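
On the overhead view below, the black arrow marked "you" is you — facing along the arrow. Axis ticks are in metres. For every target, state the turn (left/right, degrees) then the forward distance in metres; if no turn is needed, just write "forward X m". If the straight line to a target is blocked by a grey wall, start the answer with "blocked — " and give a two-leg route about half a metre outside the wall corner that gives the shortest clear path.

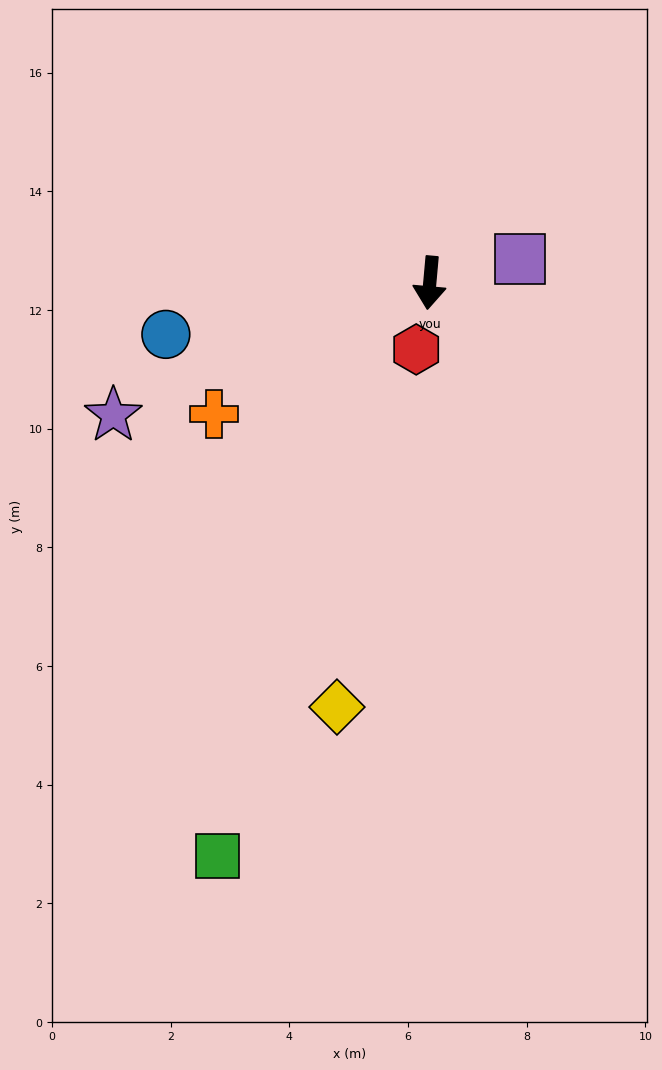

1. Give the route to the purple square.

turn left 110°, forward 1.6 m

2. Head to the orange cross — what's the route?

turn right 54°, forward 4.3 m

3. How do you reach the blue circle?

turn right 74°, forward 4.5 m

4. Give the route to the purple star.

turn right 62°, forward 5.8 m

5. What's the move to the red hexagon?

turn right 6°, forward 1.1 m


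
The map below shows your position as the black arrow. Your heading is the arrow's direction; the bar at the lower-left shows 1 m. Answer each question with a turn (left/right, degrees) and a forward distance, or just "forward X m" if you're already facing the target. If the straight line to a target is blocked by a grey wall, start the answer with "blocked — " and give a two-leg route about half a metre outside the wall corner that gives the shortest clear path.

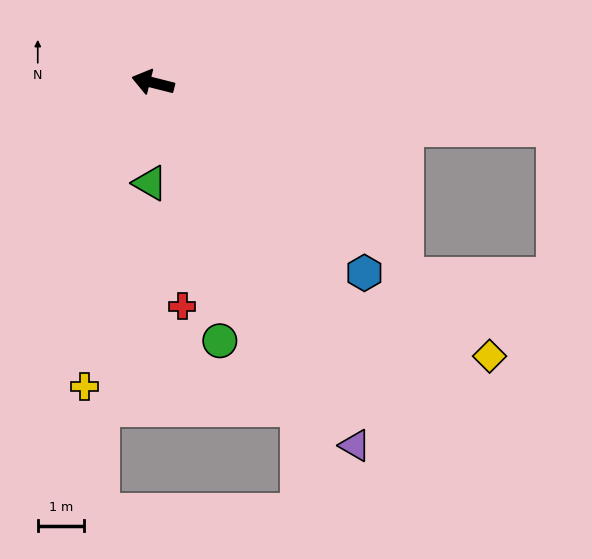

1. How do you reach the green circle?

turn left 119°, forward 5.8 m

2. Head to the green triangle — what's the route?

turn left 102°, forward 2.2 m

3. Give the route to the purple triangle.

turn left 133°, forward 9.0 m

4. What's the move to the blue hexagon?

turn left 152°, forward 6.2 m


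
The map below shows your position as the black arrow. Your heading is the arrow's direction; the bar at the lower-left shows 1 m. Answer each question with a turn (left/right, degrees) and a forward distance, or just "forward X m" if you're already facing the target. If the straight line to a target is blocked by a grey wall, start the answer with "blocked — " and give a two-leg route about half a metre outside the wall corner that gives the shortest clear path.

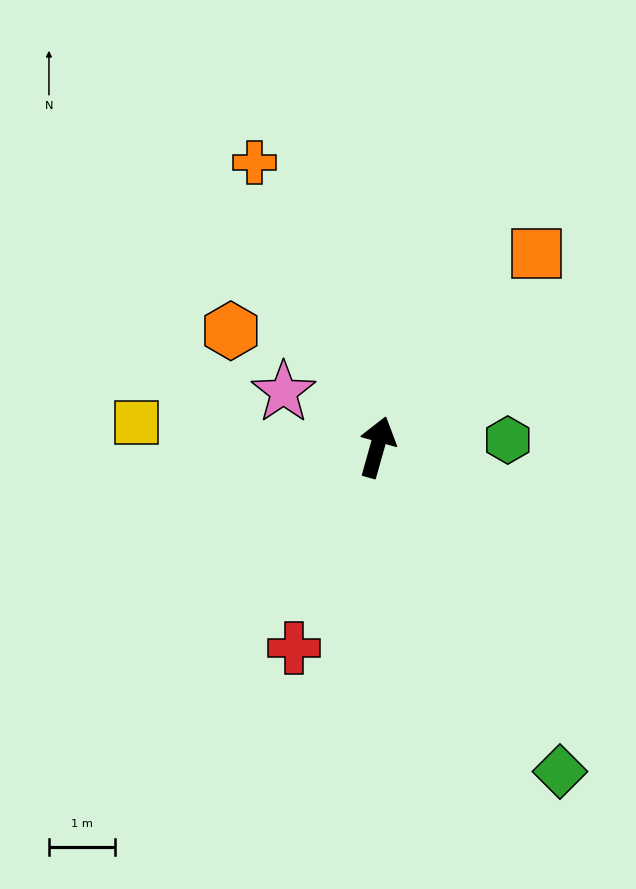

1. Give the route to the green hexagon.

turn right 71°, forward 2.0 m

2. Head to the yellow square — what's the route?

turn left 100°, forward 3.6 m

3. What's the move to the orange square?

turn right 24°, forward 3.8 m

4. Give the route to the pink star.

turn left 75°, forward 1.6 m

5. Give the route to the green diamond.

turn right 135°, forward 5.6 m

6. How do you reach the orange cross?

turn left 39°, forward 4.7 m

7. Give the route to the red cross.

turn left 173°, forward 3.3 m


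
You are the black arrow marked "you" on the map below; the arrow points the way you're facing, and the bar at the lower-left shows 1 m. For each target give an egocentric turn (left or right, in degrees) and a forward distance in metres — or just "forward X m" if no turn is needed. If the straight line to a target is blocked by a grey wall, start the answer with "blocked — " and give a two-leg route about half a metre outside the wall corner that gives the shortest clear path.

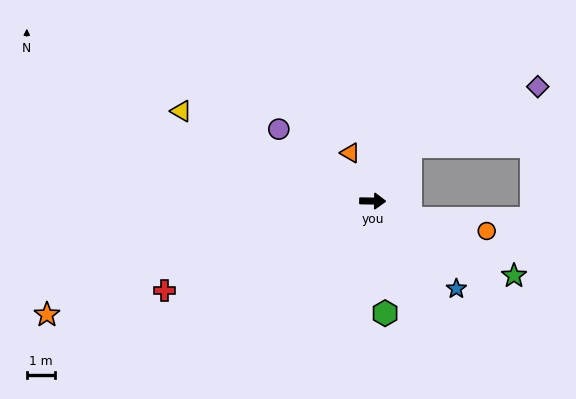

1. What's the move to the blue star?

turn right 45°, forward 4.3 m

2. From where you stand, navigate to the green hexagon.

turn right 83°, forward 4.0 m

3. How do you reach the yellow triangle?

turn left 156°, forward 7.5 m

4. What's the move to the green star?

turn right 27°, forward 5.6 m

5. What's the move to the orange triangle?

turn left 116°, forward 1.9 m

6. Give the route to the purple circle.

turn left 143°, forward 4.2 m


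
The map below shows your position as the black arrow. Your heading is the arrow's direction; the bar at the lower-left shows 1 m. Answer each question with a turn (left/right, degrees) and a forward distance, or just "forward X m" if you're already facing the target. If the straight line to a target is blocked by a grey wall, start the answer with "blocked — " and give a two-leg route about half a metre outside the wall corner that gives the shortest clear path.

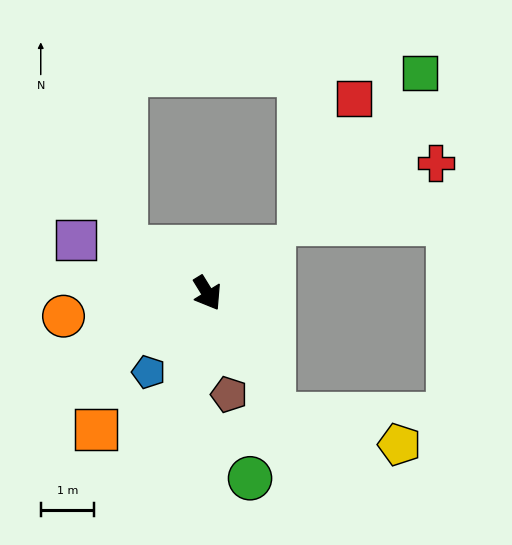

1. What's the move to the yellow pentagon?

blocked — turn right 3°, forward 2.6 m, then turn left 48°, forward 2.5 m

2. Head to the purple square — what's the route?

turn right 144°, forward 2.7 m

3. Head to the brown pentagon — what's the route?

turn right 20°, forward 2.0 m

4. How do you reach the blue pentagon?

turn right 68°, forward 1.9 m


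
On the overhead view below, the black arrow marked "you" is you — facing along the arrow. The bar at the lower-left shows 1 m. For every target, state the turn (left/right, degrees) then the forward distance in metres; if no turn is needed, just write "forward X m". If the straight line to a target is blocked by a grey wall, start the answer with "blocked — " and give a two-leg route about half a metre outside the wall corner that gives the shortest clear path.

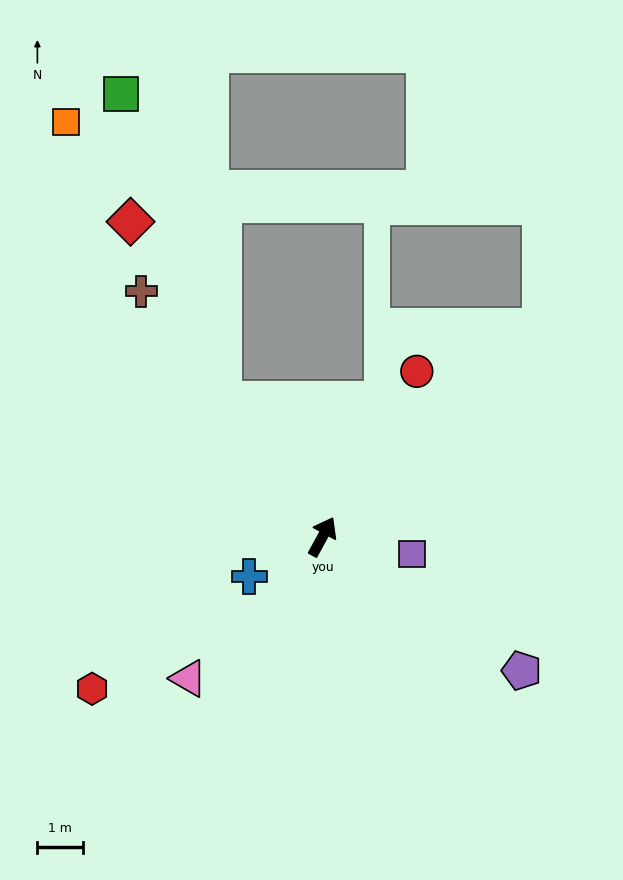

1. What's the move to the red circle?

forward 4.2 m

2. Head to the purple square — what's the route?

turn right 73°, forward 2.0 m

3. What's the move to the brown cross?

turn left 65°, forward 6.7 m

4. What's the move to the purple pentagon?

turn right 95°, forward 5.2 m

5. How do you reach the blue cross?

turn left 147°, forward 1.8 m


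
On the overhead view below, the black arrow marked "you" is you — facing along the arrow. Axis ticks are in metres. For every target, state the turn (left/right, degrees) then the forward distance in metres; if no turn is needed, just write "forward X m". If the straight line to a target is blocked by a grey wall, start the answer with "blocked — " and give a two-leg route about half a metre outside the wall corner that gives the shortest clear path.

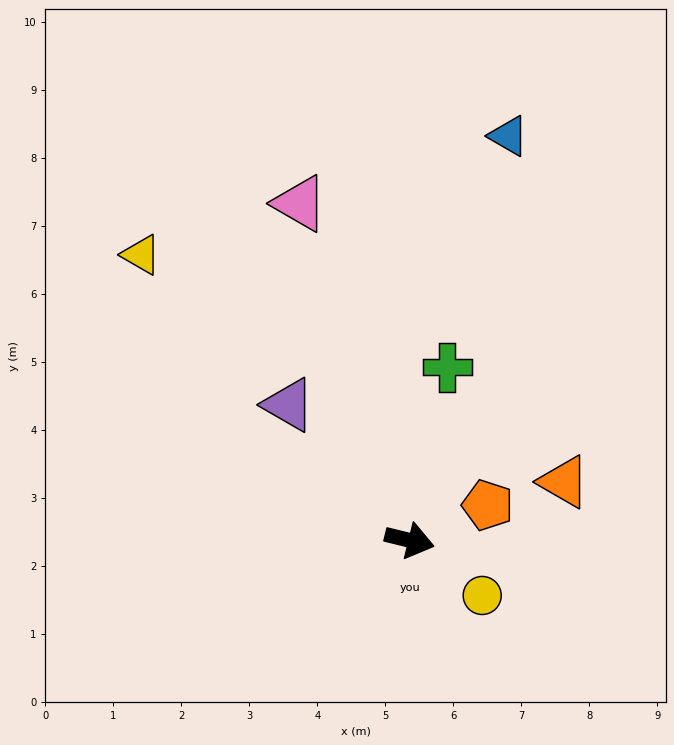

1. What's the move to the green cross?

turn left 92°, forward 2.6 m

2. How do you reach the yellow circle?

turn right 23°, forward 1.3 m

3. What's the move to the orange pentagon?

turn left 38°, forward 1.3 m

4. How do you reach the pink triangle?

turn left 122°, forward 5.2 m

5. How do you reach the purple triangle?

turn left 146°, forward 2.7 m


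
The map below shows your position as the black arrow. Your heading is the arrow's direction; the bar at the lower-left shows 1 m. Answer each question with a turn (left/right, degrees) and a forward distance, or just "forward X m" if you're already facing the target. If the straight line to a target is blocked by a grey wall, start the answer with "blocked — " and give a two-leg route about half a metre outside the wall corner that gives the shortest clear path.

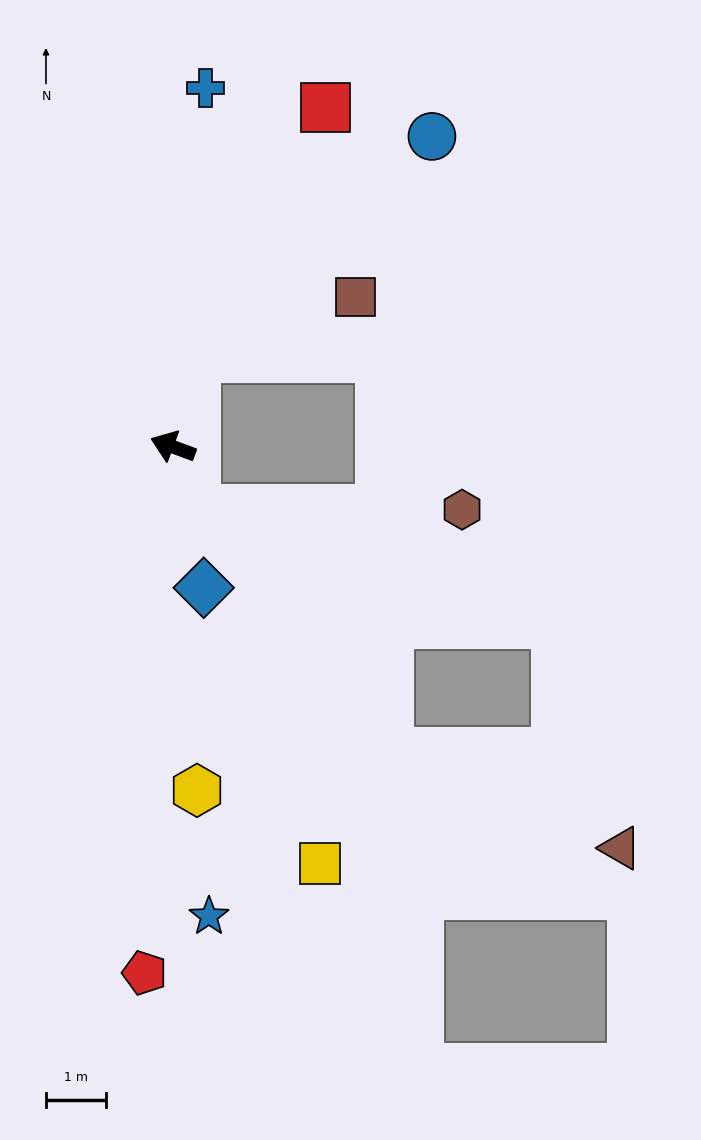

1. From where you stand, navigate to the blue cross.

turn right 75°, forward 6.0 m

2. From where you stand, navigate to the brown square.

blocked — turn right 83°, forward 1.5 m, then turn right 56°, forward 2.9 m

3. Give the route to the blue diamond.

turn left 123°, forward 2.4 m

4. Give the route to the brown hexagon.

blocked — turn left 129°, forward 1.1 m, then turn left 71°, forward 4.5 m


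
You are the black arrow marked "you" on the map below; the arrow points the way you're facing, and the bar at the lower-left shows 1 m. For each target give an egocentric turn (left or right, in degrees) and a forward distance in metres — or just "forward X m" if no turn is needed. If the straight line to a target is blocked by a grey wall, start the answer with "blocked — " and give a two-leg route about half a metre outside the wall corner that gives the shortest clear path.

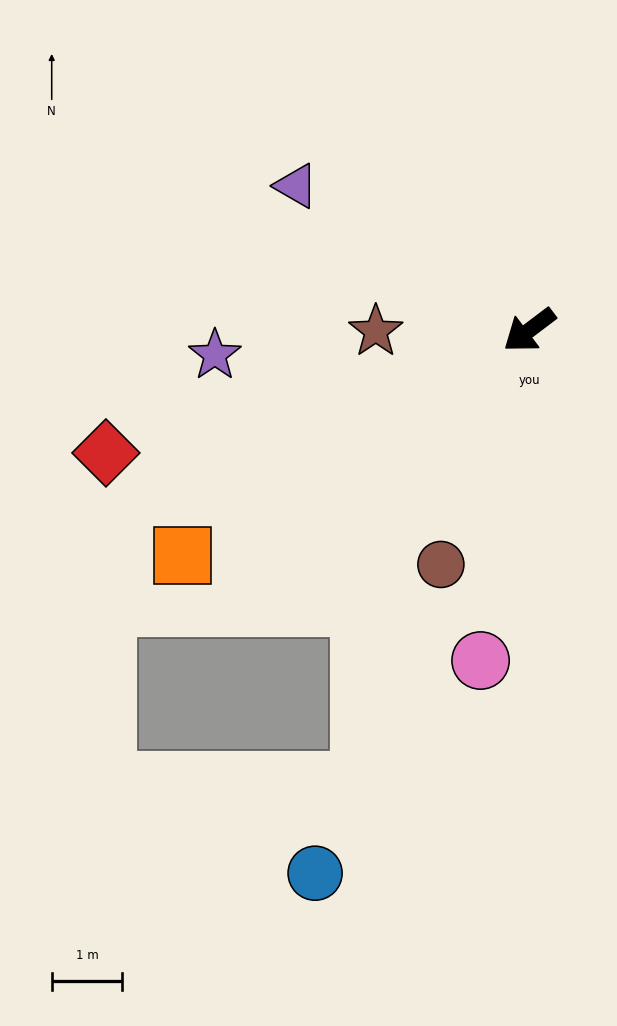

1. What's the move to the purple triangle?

turn right 69°, forward 3.9 m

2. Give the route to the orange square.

turn right 4°, forward 5.9 m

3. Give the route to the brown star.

turn right 37°, forward 2.2 m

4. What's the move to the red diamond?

turn right 21°, forward 6.3 m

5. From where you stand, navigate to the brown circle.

turn left 32°, forward 3.6 m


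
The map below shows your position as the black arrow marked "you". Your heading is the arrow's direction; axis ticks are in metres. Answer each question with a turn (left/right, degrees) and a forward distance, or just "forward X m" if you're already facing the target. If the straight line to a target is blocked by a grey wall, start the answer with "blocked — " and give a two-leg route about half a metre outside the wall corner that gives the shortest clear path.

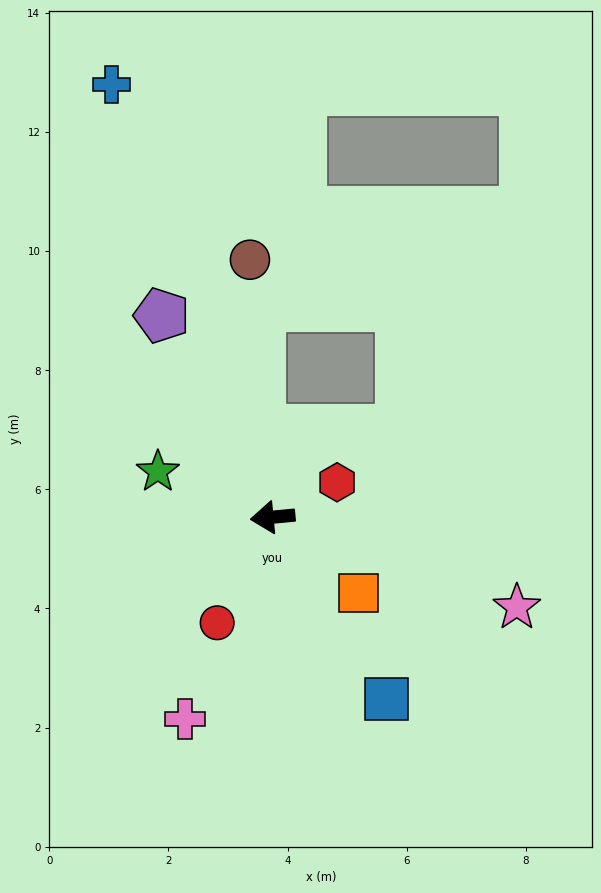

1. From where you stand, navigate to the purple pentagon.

turn right 67°, forward 3.9 m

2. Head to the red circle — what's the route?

turn left 57°, forward 2.0 m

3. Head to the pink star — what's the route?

turn left 154°, forward 4.4 m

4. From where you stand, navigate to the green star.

turn right 27°, forward 2.1 m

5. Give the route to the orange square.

turn left 133°, forward 1.9 m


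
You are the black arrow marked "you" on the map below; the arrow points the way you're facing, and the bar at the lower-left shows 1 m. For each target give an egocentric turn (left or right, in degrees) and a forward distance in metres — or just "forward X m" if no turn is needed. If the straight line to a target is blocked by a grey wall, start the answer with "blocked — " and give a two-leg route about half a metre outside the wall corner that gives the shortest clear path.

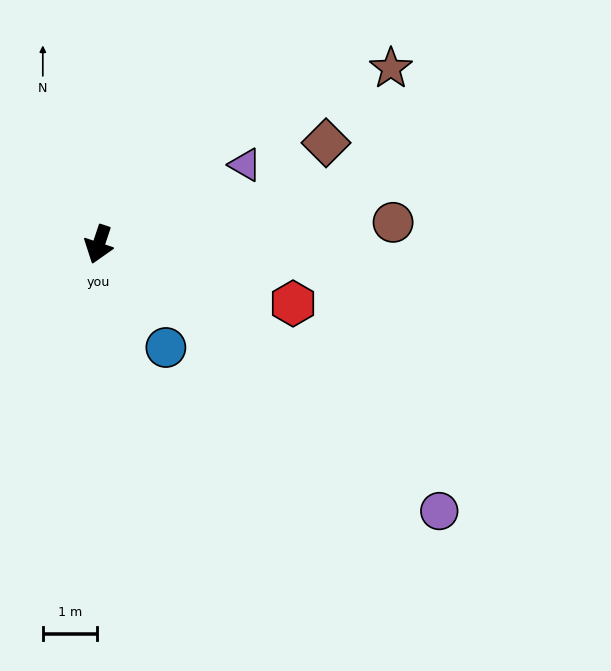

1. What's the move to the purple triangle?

turn left 137°, forward 3.1 m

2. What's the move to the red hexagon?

turn left 92°, forward 3.7 m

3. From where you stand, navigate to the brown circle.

turn left 113°, forward 5.4 m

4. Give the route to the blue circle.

turn left 52°, forward 2.3 m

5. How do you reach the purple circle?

turn left 70°, forward 7.9 m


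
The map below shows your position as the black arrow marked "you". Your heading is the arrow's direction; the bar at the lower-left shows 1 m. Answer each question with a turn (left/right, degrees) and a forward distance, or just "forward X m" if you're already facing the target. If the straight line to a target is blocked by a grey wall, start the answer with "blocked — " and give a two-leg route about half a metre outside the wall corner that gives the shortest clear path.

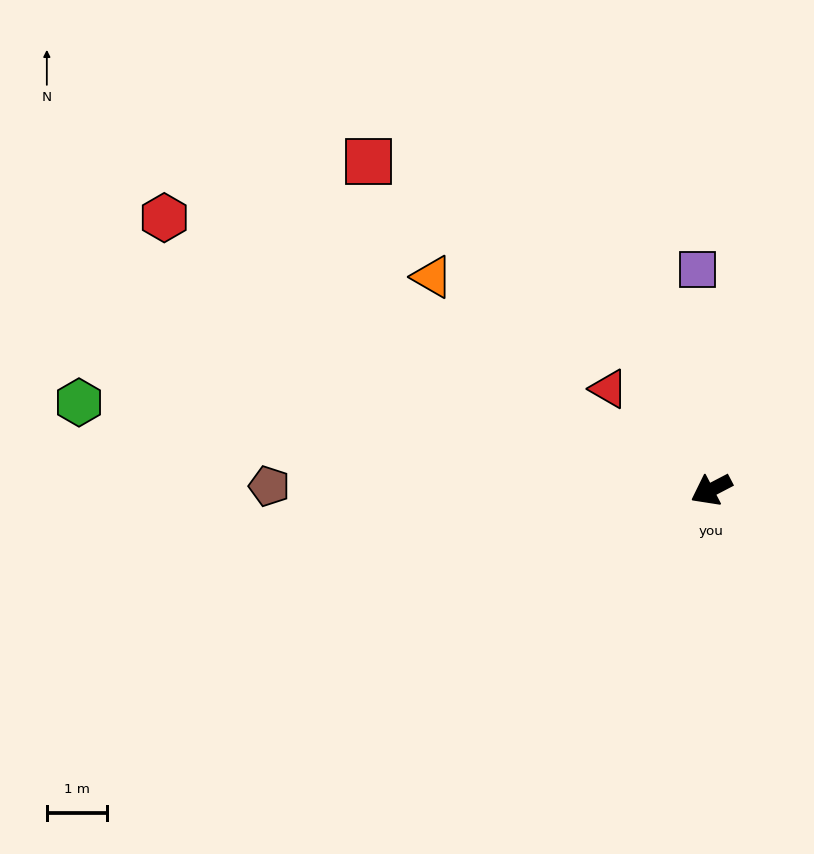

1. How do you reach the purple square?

turn right 114°, forward 3.7 m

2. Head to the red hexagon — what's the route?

turn right 54°, forward 10.2 m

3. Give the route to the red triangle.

turn right 72°, forward 2.4 m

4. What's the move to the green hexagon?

turn right 35°, forward 10.6 m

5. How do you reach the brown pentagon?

turn right 28°, forward 7.4 m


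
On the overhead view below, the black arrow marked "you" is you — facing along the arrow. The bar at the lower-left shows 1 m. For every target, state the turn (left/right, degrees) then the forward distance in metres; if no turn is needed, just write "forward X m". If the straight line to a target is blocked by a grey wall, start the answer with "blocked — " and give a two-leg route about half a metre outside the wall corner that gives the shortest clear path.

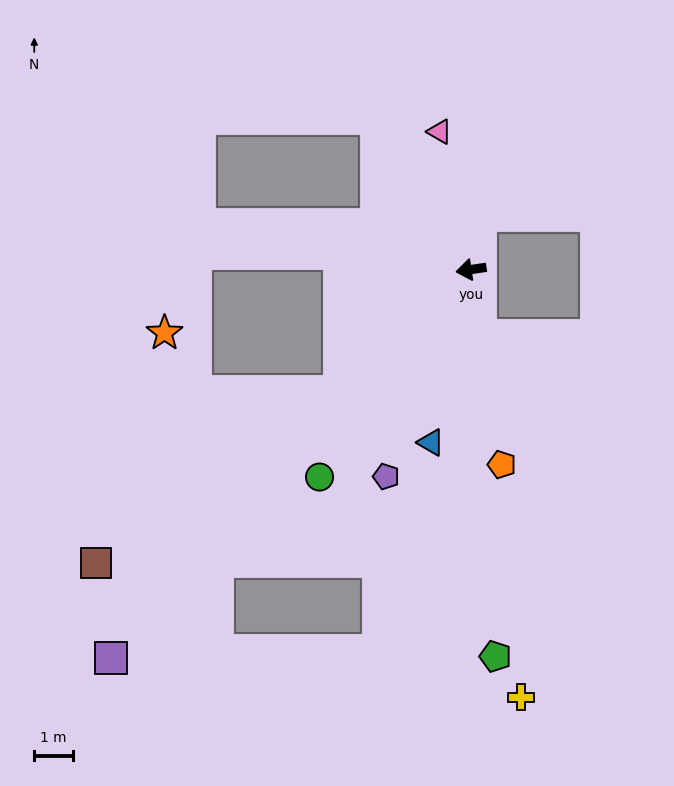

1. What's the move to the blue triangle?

turn left 69°, forward 4.6 m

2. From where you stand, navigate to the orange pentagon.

turn left 91°, forward 5.1 m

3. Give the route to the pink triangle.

turn right 86°, forward 3.7 m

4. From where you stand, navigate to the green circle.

turn left 45°, forward 6.6 m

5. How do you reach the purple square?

turn left 39°, forward 13.7 m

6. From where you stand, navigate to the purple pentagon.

turn left 59°, forward 5.8 m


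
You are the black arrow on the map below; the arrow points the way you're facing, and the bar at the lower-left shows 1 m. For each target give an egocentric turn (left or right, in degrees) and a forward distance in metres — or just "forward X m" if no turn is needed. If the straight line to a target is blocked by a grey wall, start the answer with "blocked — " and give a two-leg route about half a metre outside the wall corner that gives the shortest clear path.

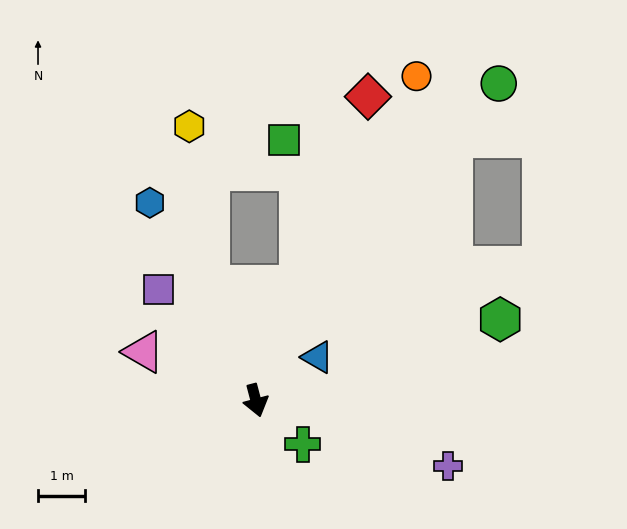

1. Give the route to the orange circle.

turn left 139°, forward 7.7 m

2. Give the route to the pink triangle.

turn right 128°, forward 2.6 m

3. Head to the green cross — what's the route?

turn left 32°, forward 1.4 m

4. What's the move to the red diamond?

turn left 145°, forward 6.9 m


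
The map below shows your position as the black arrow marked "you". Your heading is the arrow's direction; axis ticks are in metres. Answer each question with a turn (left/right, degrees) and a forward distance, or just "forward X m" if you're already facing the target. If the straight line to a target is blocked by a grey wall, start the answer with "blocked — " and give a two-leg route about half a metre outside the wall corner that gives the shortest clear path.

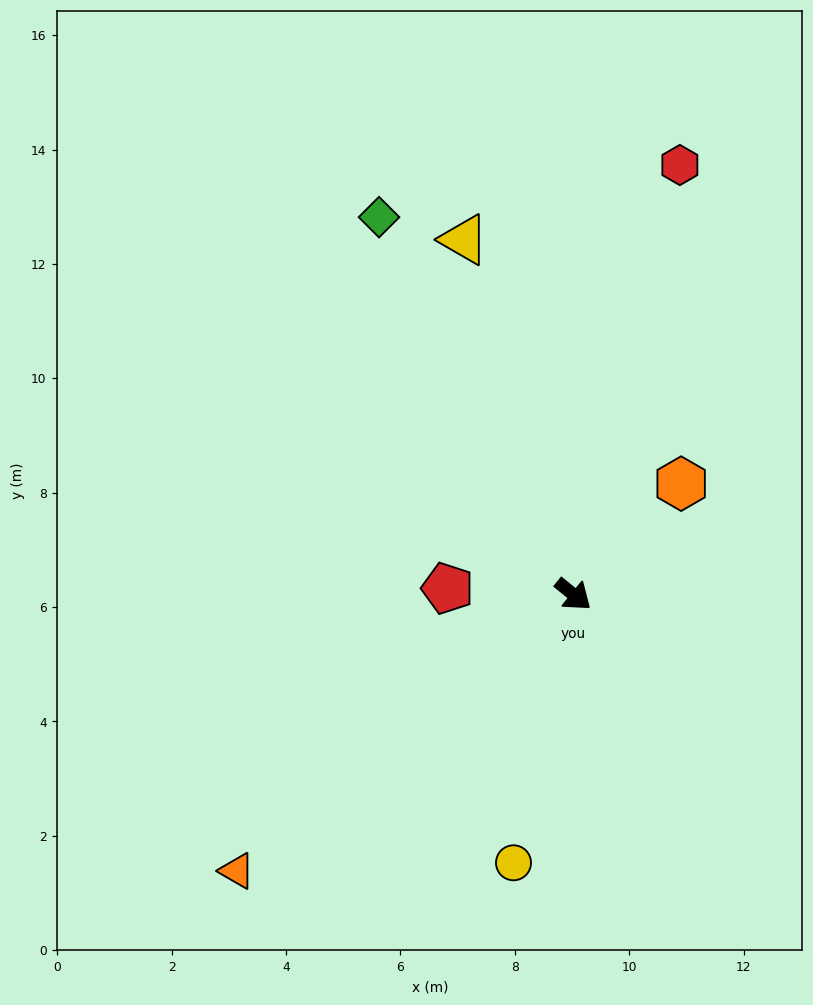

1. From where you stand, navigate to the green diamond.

turn left 156°, forward 7.4 m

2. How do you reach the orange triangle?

turn right 101°, forward 7.6 m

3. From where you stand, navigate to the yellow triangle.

turn left 146°, forward 6.5 m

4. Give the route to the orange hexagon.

turn left 85°, forward 2.7 m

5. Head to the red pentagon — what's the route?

turn right 144°, forward 2.2 m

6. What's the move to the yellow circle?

turn right 63°, forward 4.8 m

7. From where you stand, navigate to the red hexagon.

turn left 115°, forward 7.7 m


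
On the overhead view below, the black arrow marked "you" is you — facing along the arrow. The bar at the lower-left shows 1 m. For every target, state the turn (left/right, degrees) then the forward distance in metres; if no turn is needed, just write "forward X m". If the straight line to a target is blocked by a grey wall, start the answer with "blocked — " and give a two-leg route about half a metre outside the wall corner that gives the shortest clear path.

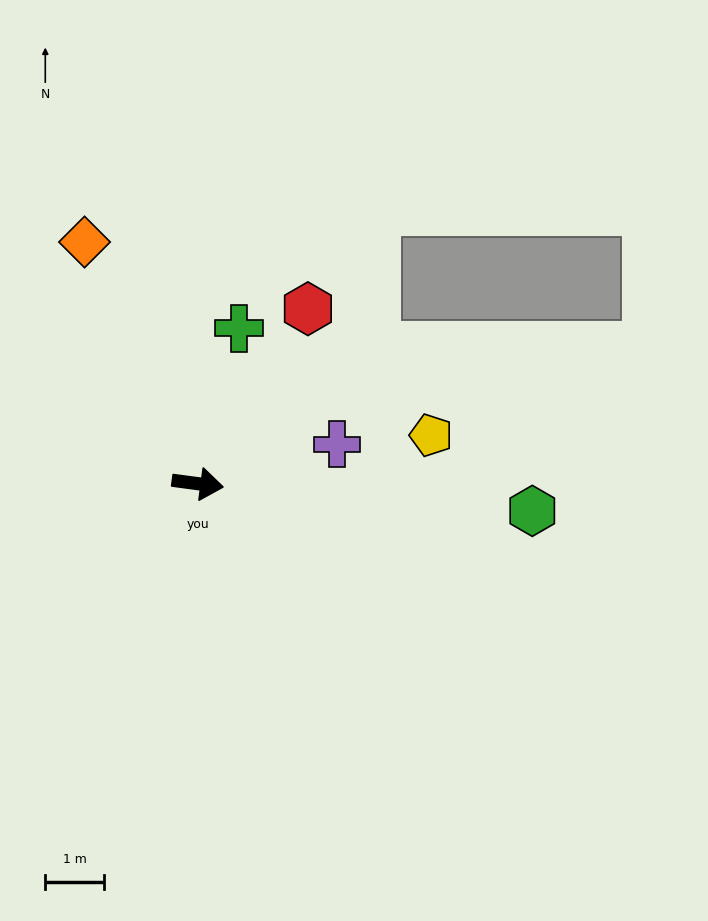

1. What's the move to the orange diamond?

turn left 123°, forward 4.5 m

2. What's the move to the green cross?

turn left 83°, forward 2.7 m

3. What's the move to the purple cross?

turn left 23°, forward 2.5 m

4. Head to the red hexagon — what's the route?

turn left 65°, forward 3.5 m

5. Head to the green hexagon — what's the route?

turn left 3°, forward 5.7 m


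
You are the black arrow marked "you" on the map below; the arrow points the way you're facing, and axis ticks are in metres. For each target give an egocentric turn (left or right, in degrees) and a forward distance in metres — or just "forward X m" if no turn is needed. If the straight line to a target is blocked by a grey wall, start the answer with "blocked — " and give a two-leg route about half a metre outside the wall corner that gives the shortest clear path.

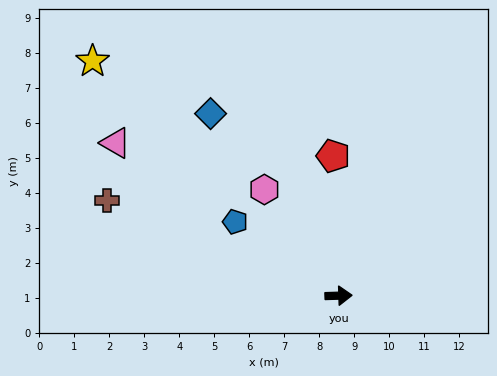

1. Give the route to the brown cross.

turn left 156°, forward 7.2 m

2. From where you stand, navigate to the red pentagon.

turn left 90°, forward 4.0 m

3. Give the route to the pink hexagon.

turn left 123°, forward 3.7 m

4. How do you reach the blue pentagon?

turn left 143°, forward 3.6 m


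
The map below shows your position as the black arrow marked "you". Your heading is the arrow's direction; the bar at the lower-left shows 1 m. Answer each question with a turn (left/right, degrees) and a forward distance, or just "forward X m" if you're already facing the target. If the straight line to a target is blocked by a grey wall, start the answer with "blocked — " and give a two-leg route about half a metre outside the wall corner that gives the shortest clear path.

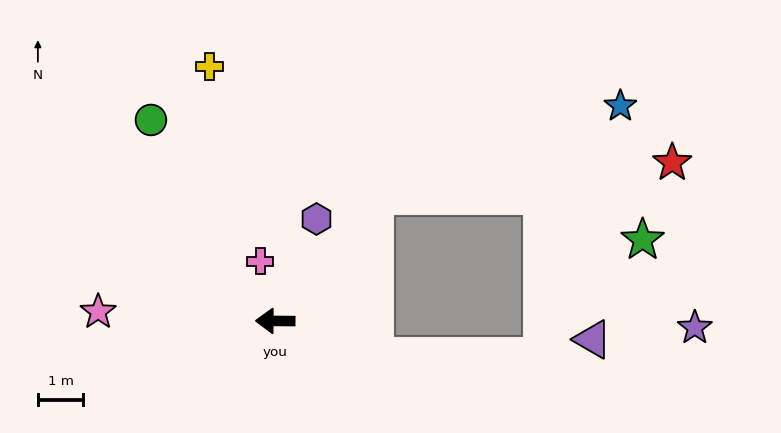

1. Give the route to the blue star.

blocked — turn right 128°, forward 3.5 m, then turn right 32°, forward 5.8 m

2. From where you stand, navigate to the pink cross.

turn right 76°, forward 1.4 m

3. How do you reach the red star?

blocked — turn right 128°, forward 3.5 m, then turn right 45°, forward 6.6 m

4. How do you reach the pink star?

turn right 3°, forward 3.9 m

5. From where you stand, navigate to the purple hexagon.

turn right 112°, forward 2.4 m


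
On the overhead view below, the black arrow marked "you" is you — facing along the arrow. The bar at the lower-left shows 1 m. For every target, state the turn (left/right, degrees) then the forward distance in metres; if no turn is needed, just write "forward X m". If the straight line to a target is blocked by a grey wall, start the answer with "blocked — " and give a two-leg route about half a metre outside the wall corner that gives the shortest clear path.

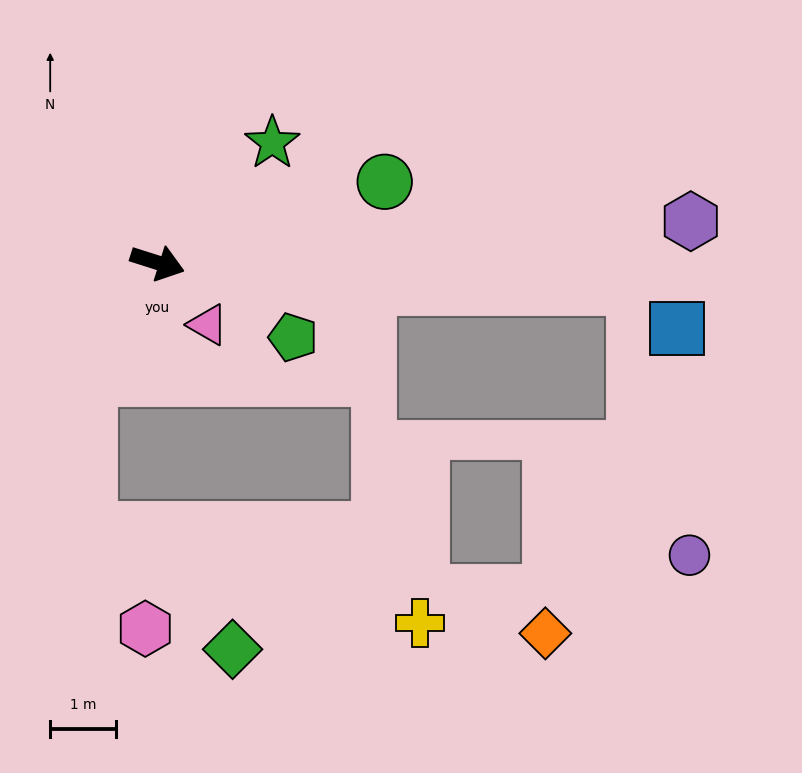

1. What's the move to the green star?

turn left 64°, forward 2.5 m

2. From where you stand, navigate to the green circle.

turn left 37°, forward 3.7 m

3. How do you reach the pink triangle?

turn right 33°, forward 1.2 m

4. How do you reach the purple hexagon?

turn left 22°, forward 8.2 m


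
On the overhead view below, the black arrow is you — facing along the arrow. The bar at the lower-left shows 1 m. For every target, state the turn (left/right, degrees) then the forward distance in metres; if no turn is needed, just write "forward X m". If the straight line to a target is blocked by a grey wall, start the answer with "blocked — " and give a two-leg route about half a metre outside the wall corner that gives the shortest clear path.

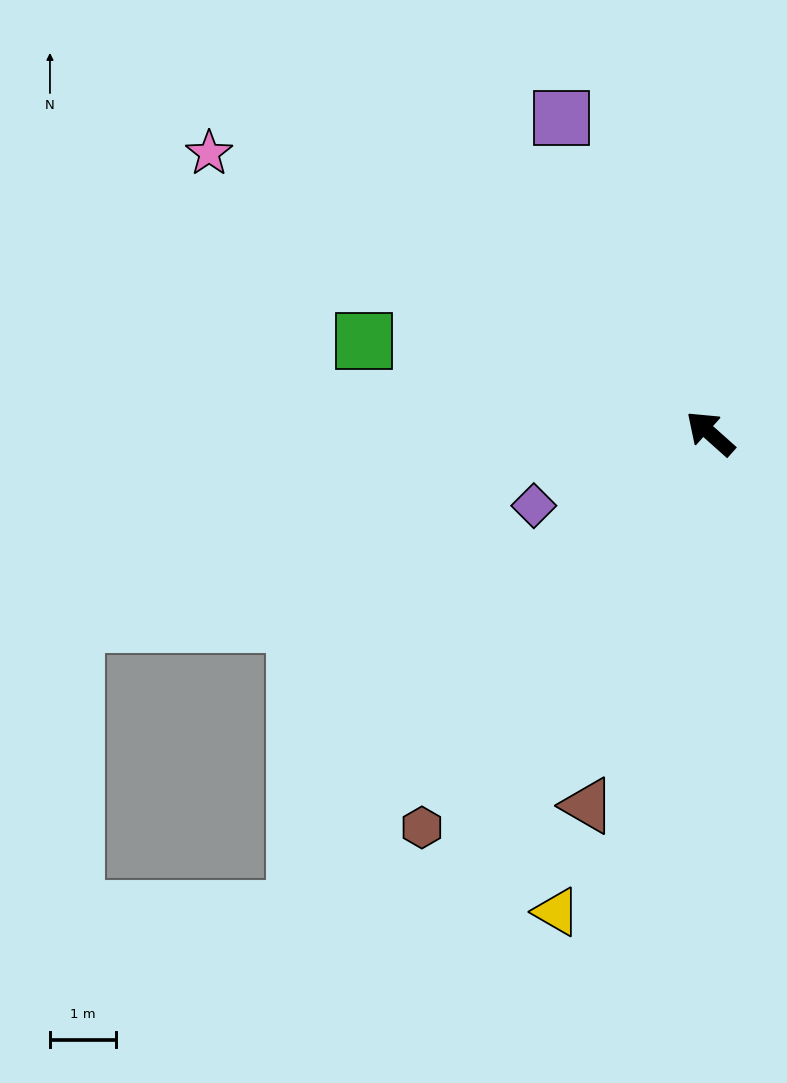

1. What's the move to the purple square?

turn right 23°, forward 5.3 m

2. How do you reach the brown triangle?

turn left 114°, forward 6.0 m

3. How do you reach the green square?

turn left 27°, forward 5.5 m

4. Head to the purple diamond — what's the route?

turn left 64°, forward 2.9 m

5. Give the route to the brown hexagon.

turn left 96°, forward 7.4 m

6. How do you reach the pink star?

turn left 13°, forward 8.7 m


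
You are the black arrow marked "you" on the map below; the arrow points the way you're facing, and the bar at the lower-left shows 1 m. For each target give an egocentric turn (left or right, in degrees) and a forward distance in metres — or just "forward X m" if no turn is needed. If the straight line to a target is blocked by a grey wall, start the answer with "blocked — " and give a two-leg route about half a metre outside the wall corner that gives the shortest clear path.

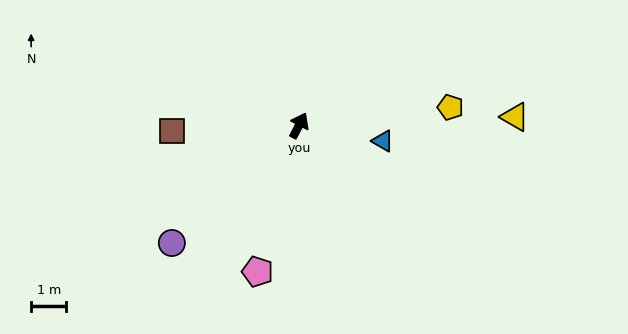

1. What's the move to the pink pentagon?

turn right 168°, forward 4.3 m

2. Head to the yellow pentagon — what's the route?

turn right 56°, forward 4.3 m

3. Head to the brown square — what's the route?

turn left 120°, forward 3.6 m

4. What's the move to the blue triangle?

turn right 73°, forward 2.4 m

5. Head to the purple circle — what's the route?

turn left 160°, forward 4.9 m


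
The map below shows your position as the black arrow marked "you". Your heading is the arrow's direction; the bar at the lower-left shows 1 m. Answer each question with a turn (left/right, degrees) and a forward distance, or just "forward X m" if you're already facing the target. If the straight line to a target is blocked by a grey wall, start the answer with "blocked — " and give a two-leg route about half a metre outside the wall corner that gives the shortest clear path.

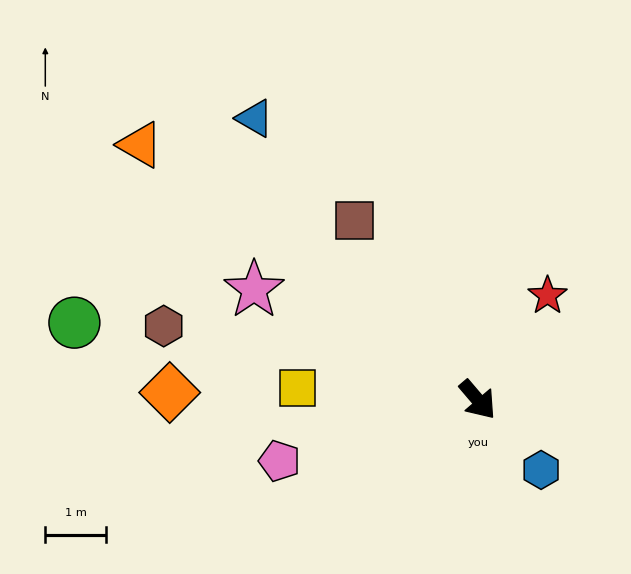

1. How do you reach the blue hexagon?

forward 1.6 m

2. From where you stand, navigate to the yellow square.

turn right 134°, forward 3.0 m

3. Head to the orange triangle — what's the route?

turn right 168°, forward 7.0 m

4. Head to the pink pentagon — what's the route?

turn right 113°, forward 3.4 m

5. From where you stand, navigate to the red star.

turn left 106°, forward 2.1 m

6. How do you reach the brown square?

turn left 174°, forward 3.6 m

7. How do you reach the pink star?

turn right 157°, forward 4.1 m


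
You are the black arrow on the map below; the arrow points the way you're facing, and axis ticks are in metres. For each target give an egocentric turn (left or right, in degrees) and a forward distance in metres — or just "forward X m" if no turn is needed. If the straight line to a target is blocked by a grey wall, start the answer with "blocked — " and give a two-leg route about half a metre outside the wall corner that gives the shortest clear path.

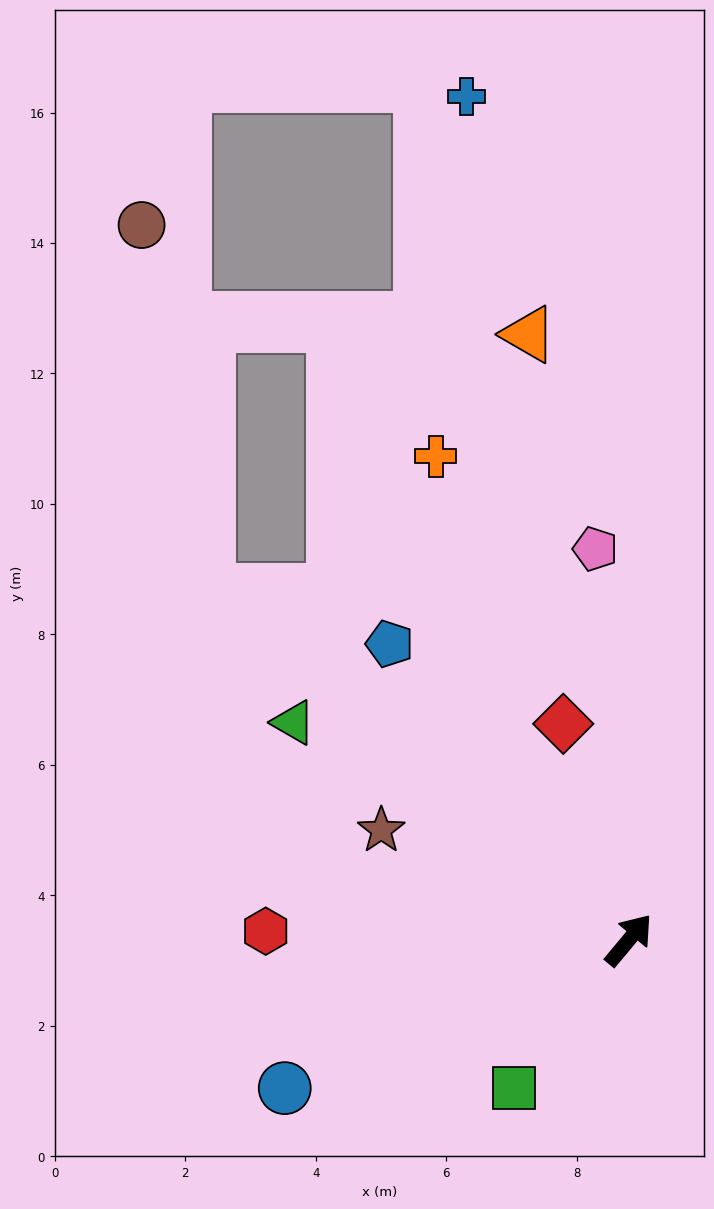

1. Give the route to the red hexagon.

turn left 128°, forward 5.6 m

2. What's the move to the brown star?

turn left 106°, forward 4.2 m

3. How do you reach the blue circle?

turn left 153°, forward 5.7 m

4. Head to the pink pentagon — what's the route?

turn left 45°, forward 6.0 m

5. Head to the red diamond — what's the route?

turn left 57°, forward 3.5 m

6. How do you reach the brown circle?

blocked — turn left 90°, forward 8.4 m, then turn right 40°, forward 5.7 m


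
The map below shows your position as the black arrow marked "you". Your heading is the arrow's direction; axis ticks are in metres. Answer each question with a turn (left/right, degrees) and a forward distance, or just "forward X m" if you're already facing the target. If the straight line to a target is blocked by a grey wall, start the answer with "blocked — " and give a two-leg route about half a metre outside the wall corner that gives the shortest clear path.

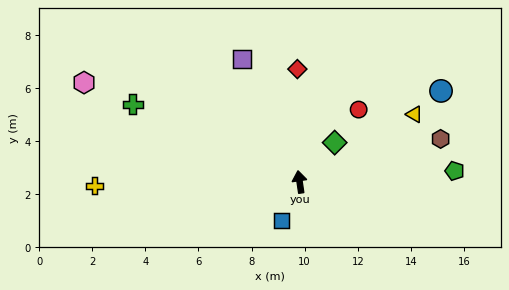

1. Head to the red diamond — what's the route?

turn right 7°, forward 4.2 m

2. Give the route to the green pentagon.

turn right 94°, forward 5.9 m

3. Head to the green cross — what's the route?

turn left 57°, forward 6.9 m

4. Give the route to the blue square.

turn left 147°, forward 1.6 m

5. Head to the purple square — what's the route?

turn left 17°, forward 5.1 m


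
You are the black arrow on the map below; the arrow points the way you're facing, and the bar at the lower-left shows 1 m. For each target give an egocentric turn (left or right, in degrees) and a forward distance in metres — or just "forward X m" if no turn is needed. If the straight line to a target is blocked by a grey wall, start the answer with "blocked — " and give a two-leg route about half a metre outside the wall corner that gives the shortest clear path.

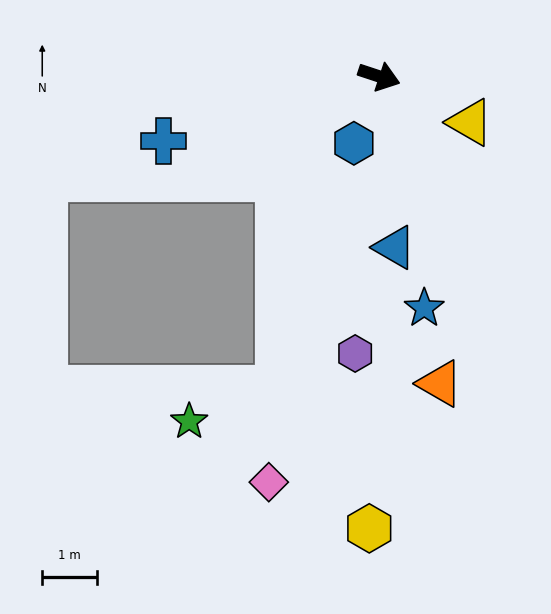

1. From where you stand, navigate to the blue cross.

turn right 145°, forward 4.1 m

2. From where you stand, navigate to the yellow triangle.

turn right 9°, forward 1.9 m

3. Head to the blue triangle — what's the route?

turn right 67°, forward 3.1 m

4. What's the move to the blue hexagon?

turn right 92°, forward 1.3 m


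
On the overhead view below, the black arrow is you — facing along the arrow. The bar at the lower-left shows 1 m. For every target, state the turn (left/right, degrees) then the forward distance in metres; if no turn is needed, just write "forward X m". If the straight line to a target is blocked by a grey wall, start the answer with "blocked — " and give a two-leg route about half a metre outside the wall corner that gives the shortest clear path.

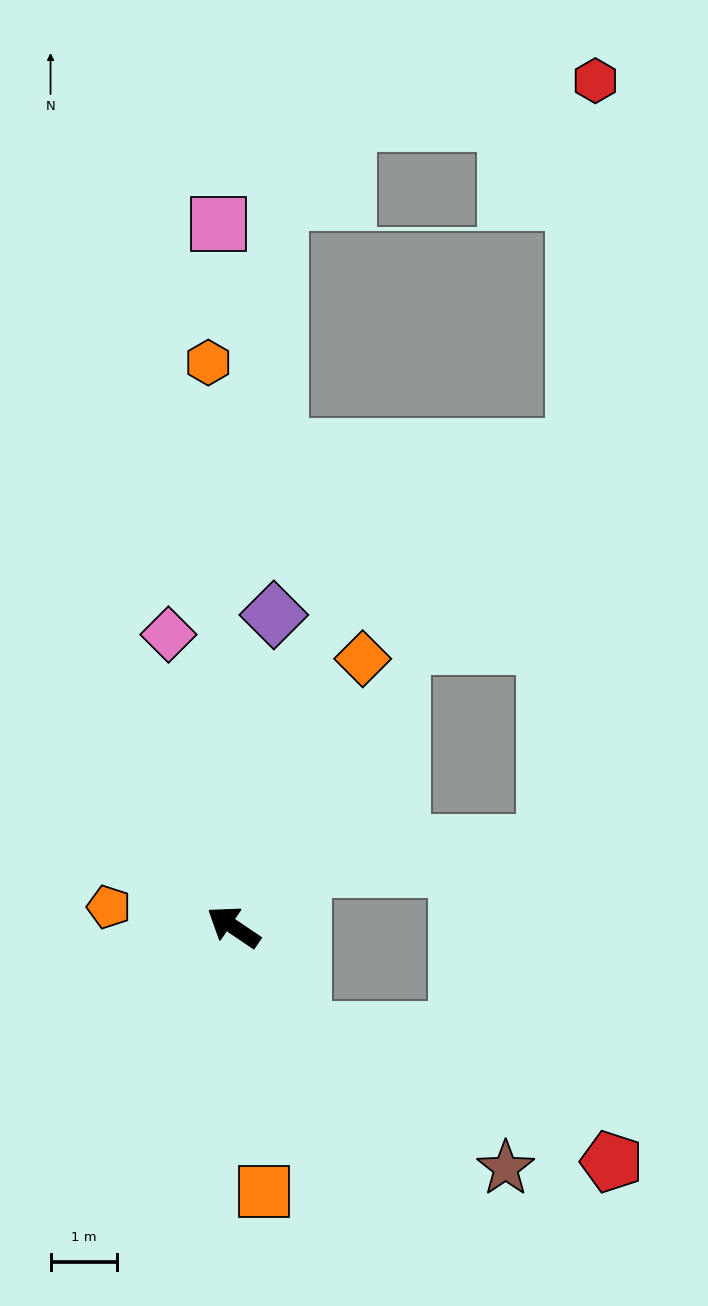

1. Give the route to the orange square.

turn left 131°, forward 4.0 m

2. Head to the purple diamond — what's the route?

turn right 63°, forward 4.7 m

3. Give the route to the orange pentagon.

turn left 25°, forward 1.9 m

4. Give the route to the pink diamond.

turn right 43°, forward 4.5 m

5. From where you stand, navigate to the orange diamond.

turn right 82°, forward 4.5 m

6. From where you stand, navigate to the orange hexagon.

turn right 53°, forward 8.5 m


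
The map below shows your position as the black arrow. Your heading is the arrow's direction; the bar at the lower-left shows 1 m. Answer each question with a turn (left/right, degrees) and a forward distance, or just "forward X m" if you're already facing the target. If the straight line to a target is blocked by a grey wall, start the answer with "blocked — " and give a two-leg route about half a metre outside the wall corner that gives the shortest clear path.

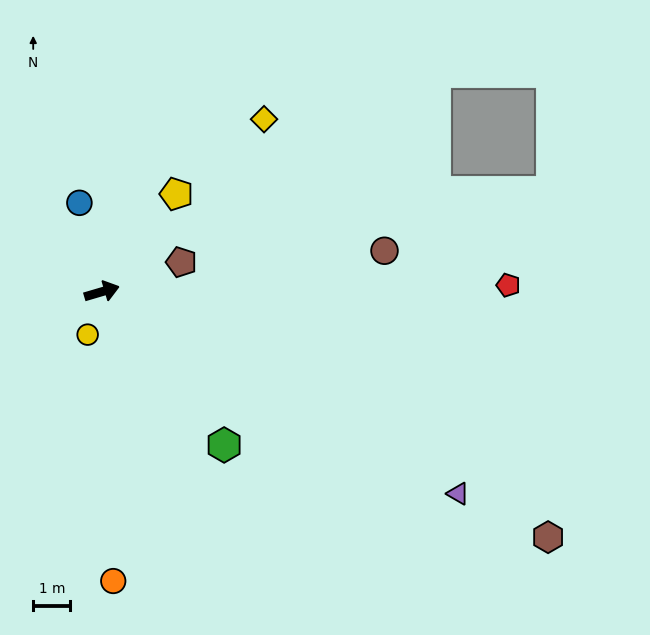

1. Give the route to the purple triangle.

turn right 46°, forward 11.0 m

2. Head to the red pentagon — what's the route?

turn right 16°, forward 10.9 m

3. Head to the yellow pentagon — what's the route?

turn left 36°, forward 3.3 m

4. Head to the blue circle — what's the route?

turn left 88°, forward 2.5 m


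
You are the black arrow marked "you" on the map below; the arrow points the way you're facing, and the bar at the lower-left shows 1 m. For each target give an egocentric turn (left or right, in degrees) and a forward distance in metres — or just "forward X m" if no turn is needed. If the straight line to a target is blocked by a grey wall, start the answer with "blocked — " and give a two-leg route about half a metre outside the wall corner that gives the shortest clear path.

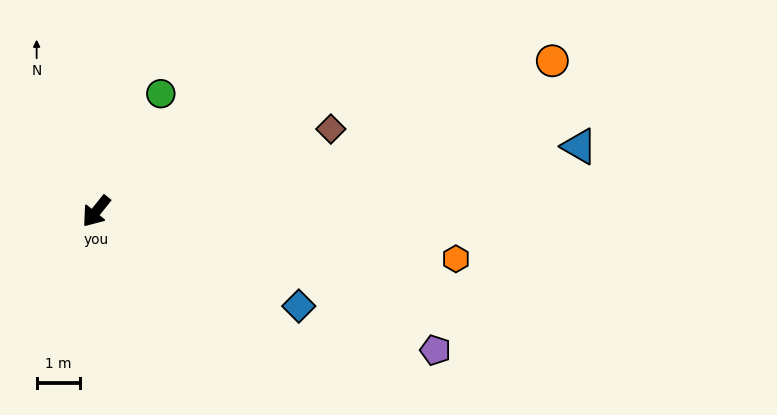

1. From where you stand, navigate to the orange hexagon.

turn left 121°, forward 8.4 m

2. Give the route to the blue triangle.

turn left 137°, forward 11.3 m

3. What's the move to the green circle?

turn right 170°, forward 3.1 m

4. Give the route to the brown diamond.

turn left 148°, forward 5.8 m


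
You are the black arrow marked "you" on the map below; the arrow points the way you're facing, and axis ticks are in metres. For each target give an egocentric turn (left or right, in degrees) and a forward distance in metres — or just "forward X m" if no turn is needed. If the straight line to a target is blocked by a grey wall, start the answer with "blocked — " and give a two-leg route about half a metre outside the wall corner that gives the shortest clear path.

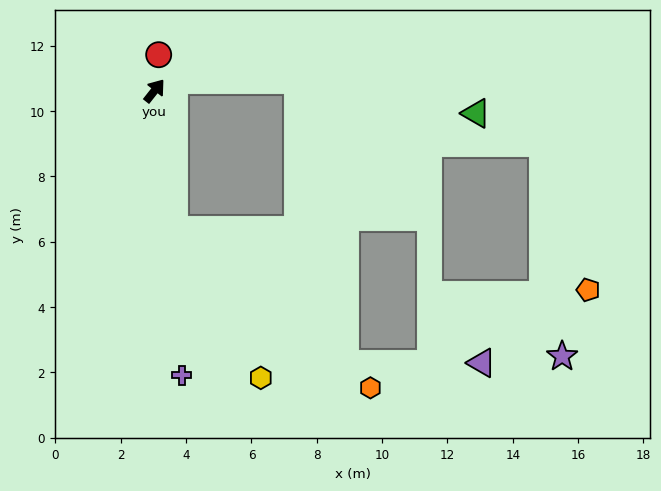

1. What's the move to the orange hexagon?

blocked — turn right 133°, forward 4.3 m, then turn left 42°, forward 7.7 m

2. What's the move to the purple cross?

turn right 136°, forward 8.7 m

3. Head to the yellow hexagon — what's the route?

blocked — turn right 133°, forward 4.3 m, then turn left 22°, forward 5.2 m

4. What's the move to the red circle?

turn left 32°, forward 1.1 m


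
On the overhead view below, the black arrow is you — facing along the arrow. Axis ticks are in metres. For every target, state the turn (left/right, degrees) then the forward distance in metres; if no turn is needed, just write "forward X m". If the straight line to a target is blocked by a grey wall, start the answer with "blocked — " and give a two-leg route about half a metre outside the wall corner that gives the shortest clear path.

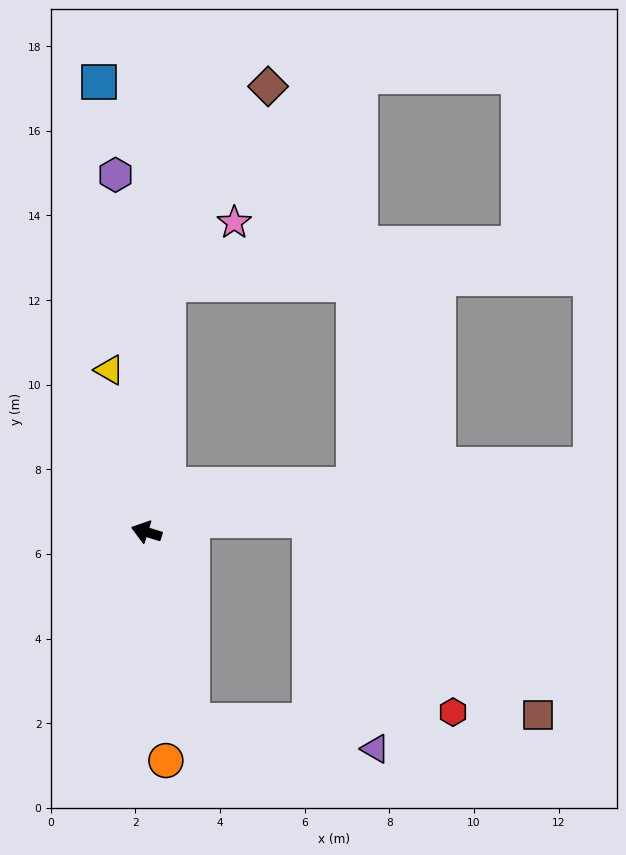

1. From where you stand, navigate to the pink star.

blocked — turn right 78°, forward 5.9 m, then turn right 42°, forward 2.1 m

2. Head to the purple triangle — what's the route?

blocked — turn left 121°, forward 4.6 m, then turn left 68°, forward 4.4 m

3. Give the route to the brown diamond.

blocked — turn right 78°, forward 5.9 m, then turn right 22°, forward 5.2 m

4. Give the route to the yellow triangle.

turn right 60°, forward 3.9 m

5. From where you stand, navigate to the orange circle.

turn left 112°, forward 5.4 m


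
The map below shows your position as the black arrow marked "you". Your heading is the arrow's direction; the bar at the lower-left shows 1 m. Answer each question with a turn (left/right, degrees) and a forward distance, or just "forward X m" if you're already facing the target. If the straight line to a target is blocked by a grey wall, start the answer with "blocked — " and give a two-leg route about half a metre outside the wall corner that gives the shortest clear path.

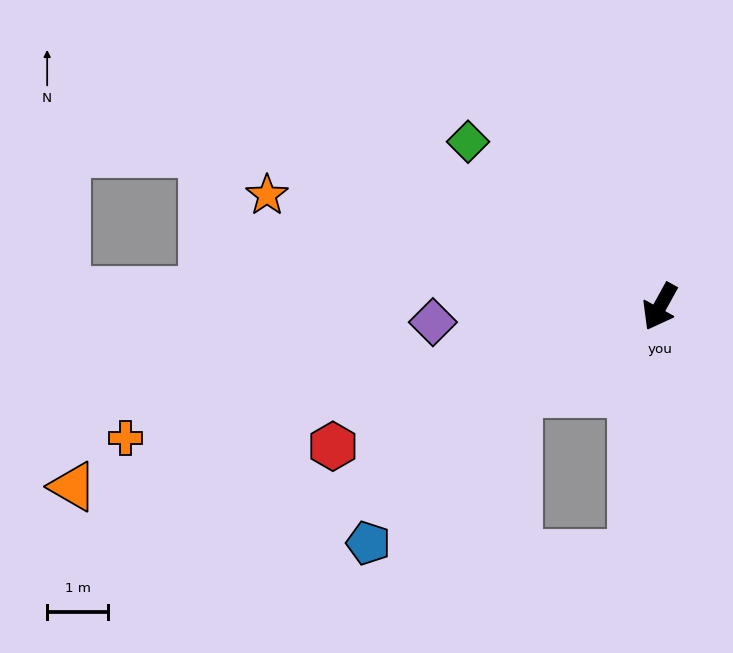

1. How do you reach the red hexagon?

turn right 38°, forward 5.9 m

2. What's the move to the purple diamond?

turn right 57°, forward 3.8 m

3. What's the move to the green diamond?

turn right 102°, forward 4.2 m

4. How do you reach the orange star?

turn right 77°, forward 6.7 m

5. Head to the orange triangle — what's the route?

turn right 44°, forward 10.1 m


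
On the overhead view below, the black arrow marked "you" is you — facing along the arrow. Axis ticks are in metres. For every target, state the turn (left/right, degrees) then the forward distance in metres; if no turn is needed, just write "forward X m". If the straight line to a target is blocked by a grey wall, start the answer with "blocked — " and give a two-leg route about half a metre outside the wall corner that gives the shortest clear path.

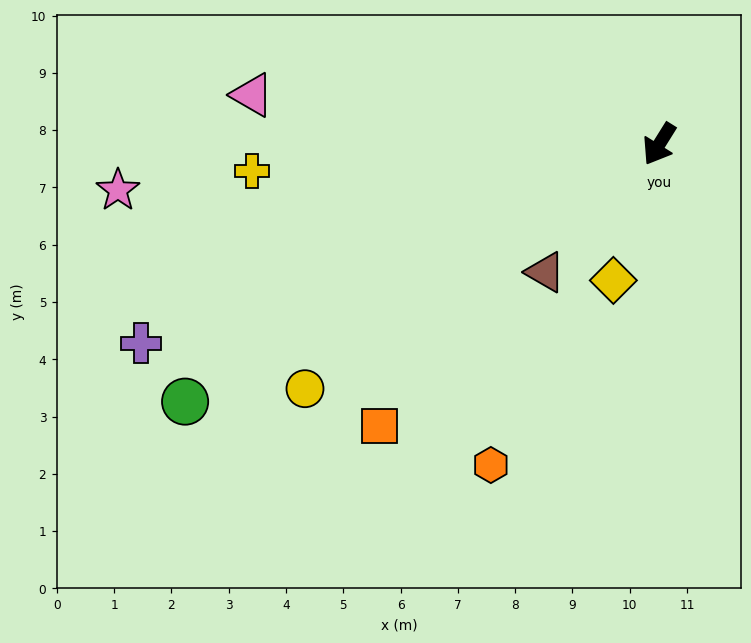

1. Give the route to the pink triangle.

turn right 65°, forward 7.2 m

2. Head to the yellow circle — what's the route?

turn right 23°, forward 7.5 m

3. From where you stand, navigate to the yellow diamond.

turn left 13°, forward 2.5 m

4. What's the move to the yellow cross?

turn right 54°, forward 7.1 m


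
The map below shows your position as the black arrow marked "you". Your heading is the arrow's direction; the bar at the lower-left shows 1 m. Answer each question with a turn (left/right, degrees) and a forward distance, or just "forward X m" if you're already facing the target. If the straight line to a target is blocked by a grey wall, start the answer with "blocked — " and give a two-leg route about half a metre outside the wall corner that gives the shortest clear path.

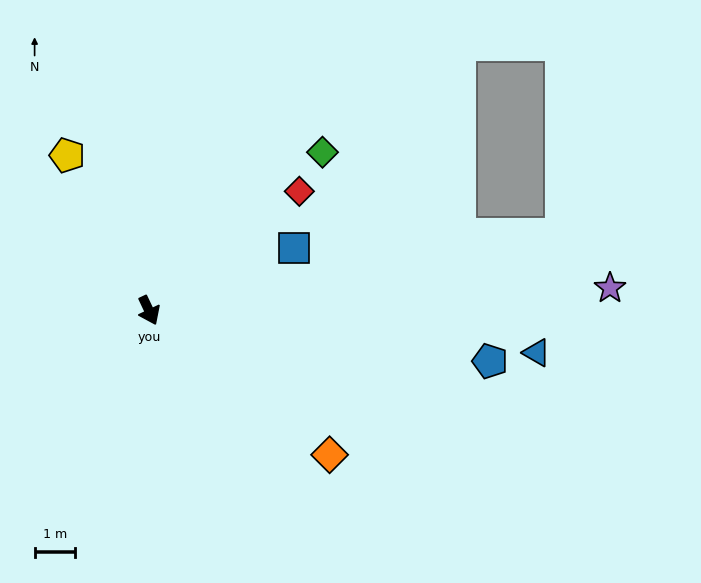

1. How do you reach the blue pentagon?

turn left 56°, forward 8.4 m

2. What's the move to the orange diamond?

turn left 26°, forward 5.7 m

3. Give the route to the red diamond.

turn left 103°, forward 4.7 m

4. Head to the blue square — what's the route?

turn left 88°, forward 3.9 m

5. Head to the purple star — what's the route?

turn left 68°, forward 11.3 m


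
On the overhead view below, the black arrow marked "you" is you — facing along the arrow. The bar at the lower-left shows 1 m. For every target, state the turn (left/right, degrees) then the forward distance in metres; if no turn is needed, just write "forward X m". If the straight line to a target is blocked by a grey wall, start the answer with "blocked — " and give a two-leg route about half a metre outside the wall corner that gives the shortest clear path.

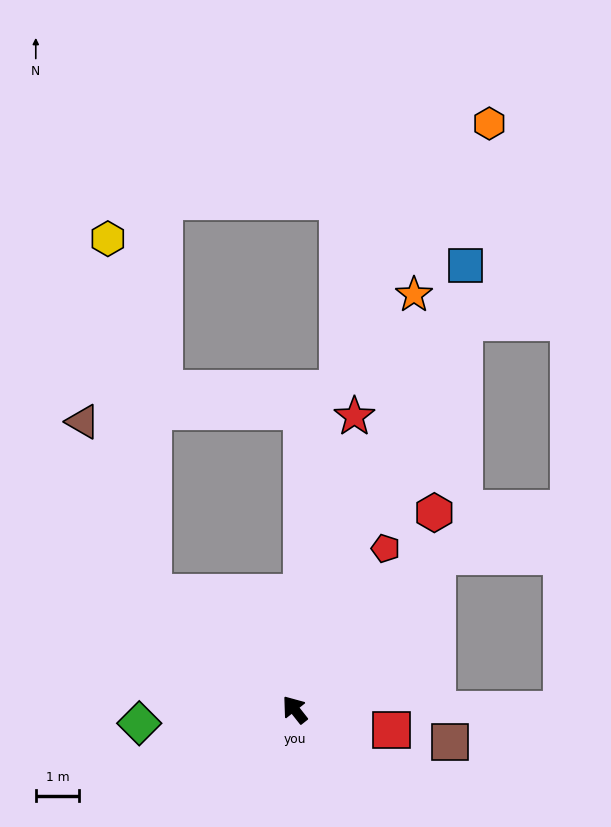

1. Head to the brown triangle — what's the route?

blocked — turn left 12°, forward 4.2 m, then turn right 28°, forward 4.3 m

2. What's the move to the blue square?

turn right 59°, forward 11.0 m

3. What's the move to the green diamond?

turn left 57°, forward 3.6 m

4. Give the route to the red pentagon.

turn right 68°, forward 4.3 m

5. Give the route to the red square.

turn right 140°, forward 2.3 m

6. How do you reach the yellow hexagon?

blocked — turn left 12°, forward 4.2 m, then turn right 43°, forward 8.3 m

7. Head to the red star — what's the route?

turn right 50°, forward 6.9 m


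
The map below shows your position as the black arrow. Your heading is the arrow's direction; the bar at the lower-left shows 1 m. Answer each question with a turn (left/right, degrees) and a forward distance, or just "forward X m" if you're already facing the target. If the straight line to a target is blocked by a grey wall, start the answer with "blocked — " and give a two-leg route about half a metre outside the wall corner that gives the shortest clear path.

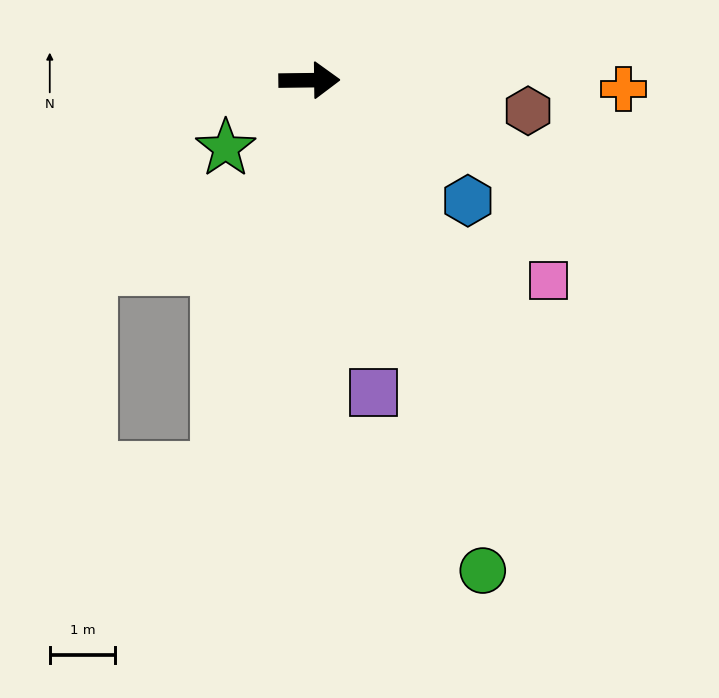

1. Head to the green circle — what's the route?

turn right 71°, forward 8.0 m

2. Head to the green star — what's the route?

turn right 142°, forward 1.7 m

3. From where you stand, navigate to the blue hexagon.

turn right 38°, forward 3.1 m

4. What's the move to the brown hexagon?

turn right 9°, forward 3.4 m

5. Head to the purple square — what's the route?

turn right 79°, forward 4.9 m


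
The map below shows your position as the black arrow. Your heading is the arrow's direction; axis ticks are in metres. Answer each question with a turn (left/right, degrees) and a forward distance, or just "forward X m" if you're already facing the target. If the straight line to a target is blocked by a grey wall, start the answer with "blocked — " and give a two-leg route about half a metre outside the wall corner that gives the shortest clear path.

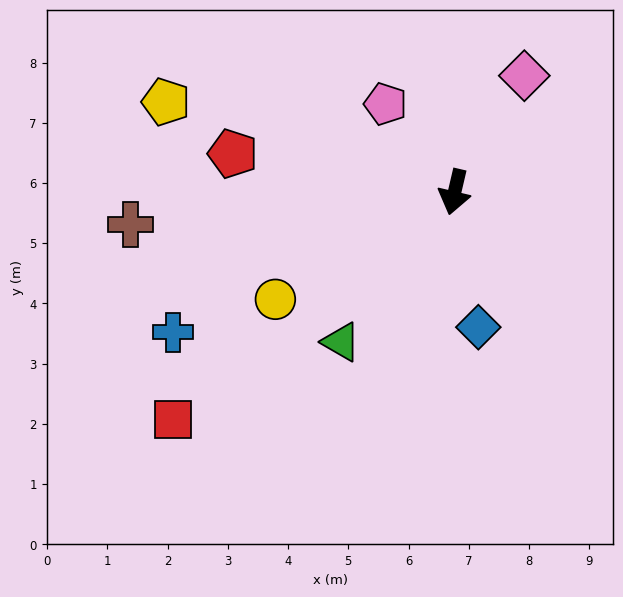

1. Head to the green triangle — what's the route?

turn right 24°, forward 3.1 m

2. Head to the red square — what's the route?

turn right 38°, forward 6.0 m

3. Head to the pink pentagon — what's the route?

turn right 129°, forward 1.9 m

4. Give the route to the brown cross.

turn right 71°, forward 5.4 m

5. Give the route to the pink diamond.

turn left 162°, forward 2.3 m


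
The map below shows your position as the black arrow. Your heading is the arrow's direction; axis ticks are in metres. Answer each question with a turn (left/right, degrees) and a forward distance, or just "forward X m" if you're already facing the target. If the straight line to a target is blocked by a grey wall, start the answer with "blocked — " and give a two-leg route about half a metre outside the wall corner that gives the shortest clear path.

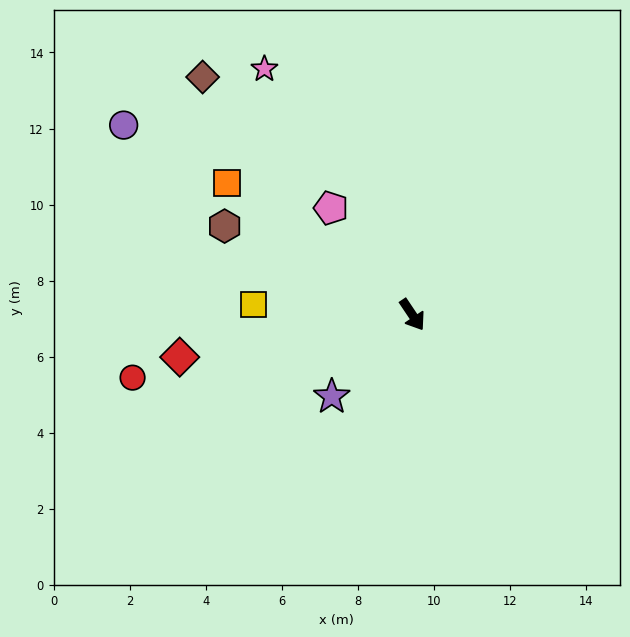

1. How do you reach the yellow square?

turn right 127°, forward 4.2 m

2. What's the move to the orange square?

turn right 159°, forward 6.0 m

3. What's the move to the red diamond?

turn right 114°, forward 6.2 m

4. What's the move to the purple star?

turn right 78°, forward 3.0 m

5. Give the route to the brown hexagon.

turn right 149°, forward 5.5 m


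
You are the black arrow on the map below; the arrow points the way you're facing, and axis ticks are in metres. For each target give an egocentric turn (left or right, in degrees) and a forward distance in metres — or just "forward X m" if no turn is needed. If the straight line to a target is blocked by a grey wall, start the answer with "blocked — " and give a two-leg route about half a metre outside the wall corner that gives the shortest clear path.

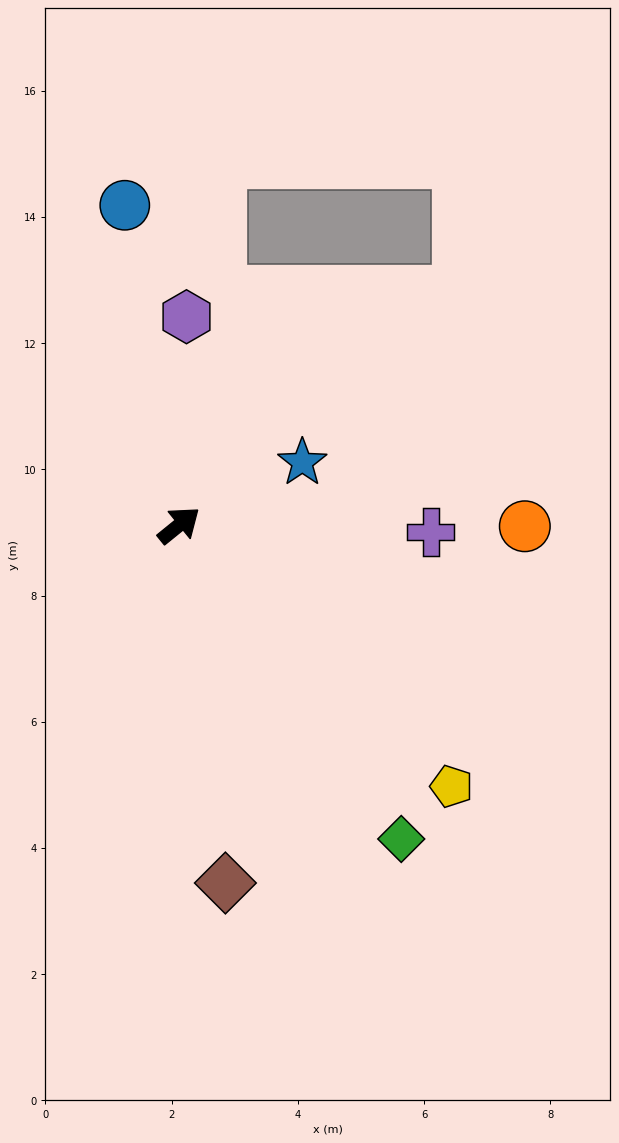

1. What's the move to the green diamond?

turn right 94°, forward 6.1 m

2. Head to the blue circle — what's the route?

turn left 61°, forward 5.1 m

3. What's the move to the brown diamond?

turn right 122°, forward 5.7 m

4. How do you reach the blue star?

turn right 12°, forward 2.2 m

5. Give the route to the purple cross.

turn right 41°, forward 4.0 m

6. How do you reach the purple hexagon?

turn left 49°, forward 3.3 m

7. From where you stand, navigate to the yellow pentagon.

turn right 83°, forward 6.0 m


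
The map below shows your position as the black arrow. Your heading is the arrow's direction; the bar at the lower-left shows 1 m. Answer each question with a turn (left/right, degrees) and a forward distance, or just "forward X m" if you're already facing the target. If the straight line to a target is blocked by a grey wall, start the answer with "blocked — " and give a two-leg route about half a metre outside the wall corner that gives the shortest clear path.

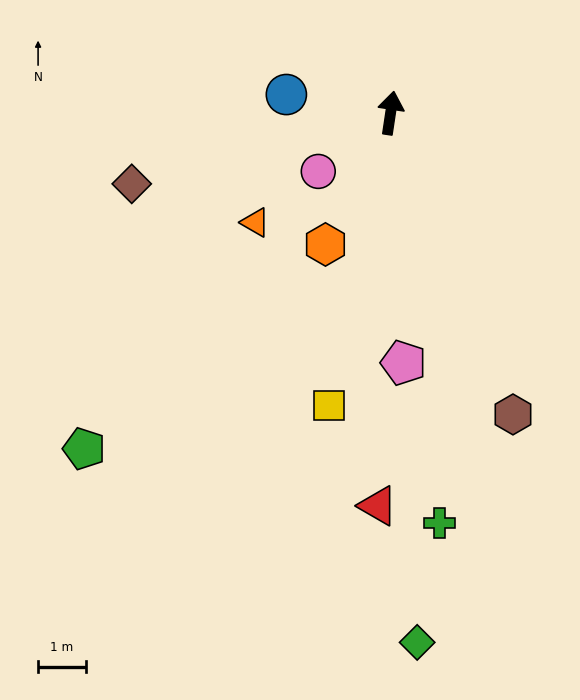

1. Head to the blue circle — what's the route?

turn left 89°, forward 2.2 m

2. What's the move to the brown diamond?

turn left 114°, forward 5.7 m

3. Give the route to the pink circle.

turn left 138°, forward 2.0 m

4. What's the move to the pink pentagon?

turn right 169°, forward 5.3 m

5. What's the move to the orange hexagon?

turn left 162°, forward 3.1 m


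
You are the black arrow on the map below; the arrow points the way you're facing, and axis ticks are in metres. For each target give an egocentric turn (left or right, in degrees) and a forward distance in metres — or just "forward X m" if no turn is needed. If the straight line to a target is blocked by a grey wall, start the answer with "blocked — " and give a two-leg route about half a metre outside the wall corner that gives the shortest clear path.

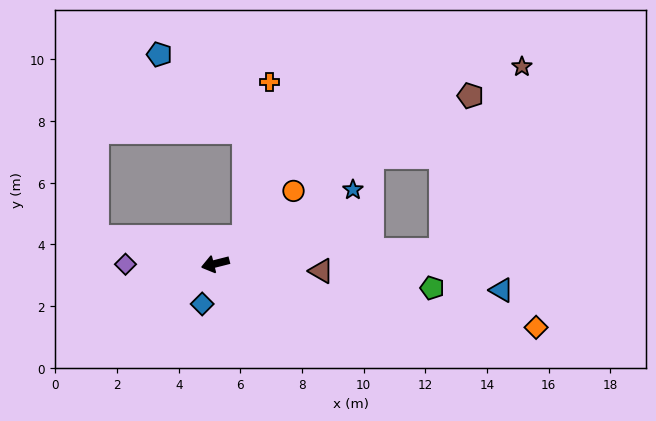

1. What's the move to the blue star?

turn right 166°, forward 5.1 m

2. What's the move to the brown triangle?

turn left 162°, forward 3.4 m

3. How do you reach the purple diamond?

turn right 14°, forward 2.9 m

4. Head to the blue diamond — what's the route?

turn left 58°, forward 1.4 m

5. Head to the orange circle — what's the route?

turn right 151°, forward 3.5 m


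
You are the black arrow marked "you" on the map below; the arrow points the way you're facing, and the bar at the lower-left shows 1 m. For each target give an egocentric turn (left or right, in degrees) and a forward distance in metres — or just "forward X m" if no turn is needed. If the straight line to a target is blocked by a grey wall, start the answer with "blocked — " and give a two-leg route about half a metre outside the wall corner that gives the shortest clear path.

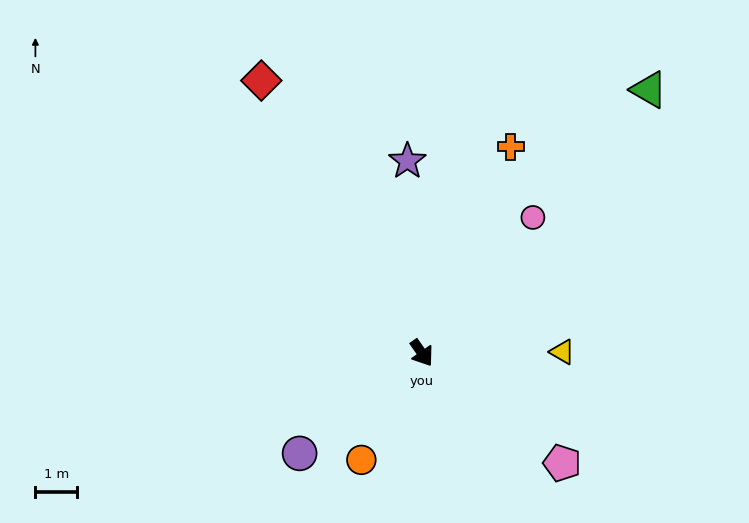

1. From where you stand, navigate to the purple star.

turn left 149°, forward 4.6 m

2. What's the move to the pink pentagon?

turn left 17°, forward 4.3 m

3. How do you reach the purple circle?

turn right 85°, forward 3.8 m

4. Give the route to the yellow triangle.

turn left 56°, forward 3.4 m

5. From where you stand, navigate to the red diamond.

turn left 176°, forward 7.6 m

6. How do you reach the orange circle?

turn right 64°, forward 3.0 m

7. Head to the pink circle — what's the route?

turn left 106°, forward 4.2 m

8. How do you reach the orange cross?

turn left 122°, forward 5.4 m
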